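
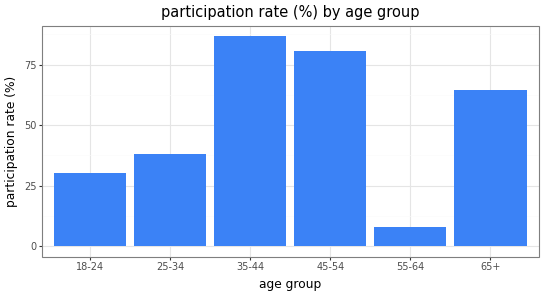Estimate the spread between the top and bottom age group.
≈ 80

Max 35-44 ≈ 90, min 55-64 ≈ 10; range ≈ 80.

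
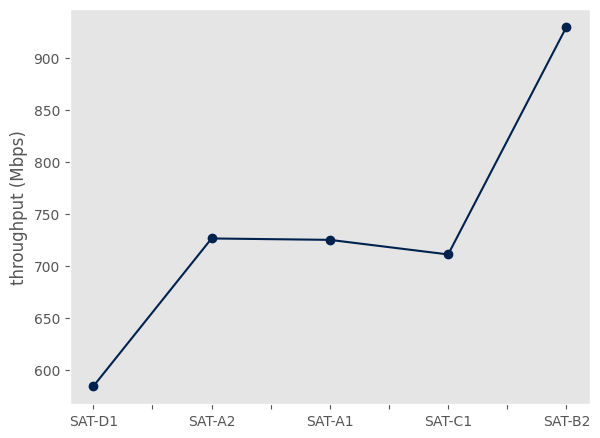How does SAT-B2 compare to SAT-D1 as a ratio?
≈ 1.58×

SAT-B2 ≈ 950, SAT-D1 ≈ 600; 950/600 ≈ 1.58.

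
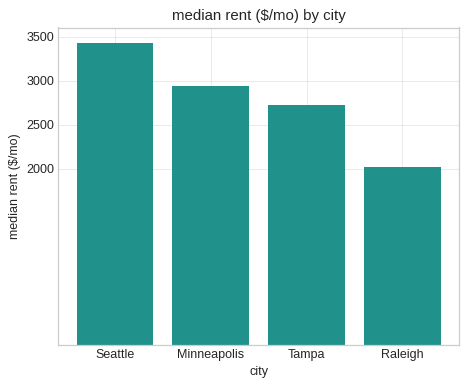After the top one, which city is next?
Top 3: Seattle ≈ 3500, Minneapolis ≈ 3000, Tampa ≈ 2500.

Minneapolis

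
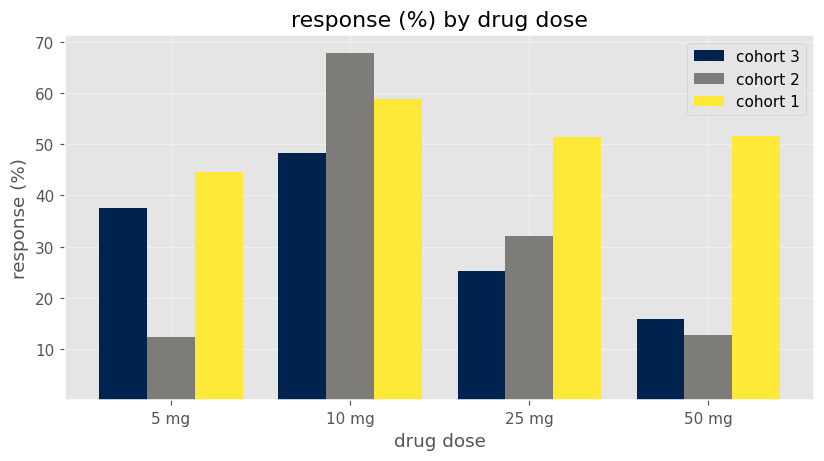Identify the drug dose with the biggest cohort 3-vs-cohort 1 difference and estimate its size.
50 mg: cohort 3 ≈ 20, cohort 1 ≈ 50 → gap ≈ 30. Next-largest (25 mg) is only ≈ 20.

50 mg, ≈ 30 %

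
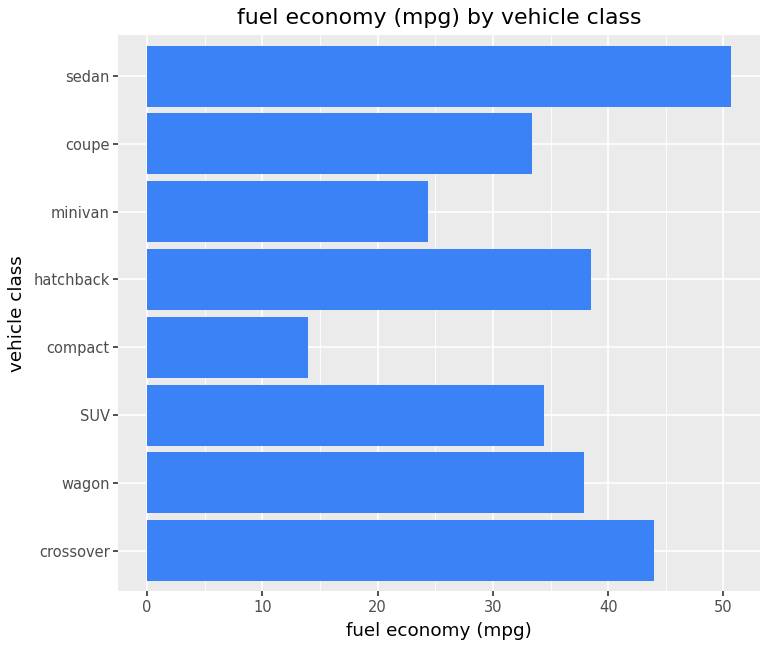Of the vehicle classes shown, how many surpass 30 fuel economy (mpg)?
Above 30: crossover, wagon, SUV, hatchback, coupe, sedan.

6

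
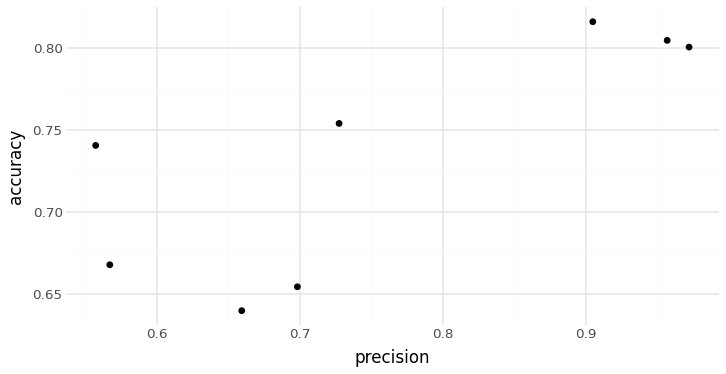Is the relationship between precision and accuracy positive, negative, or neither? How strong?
Points are positively correlated; strong (|r| ≈ 0.8).

positive, strong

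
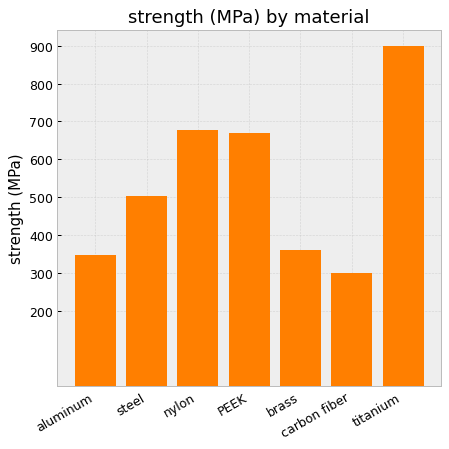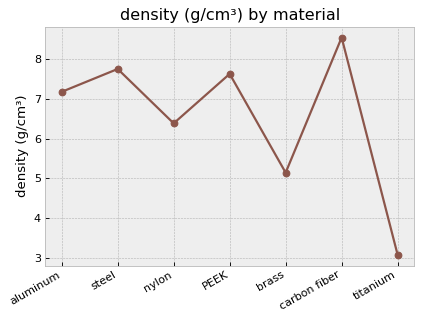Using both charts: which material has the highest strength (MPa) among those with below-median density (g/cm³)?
titanium

Chart 2 median density (g/cm³) ≈ 7; below-median materials: nylon, brass, titanium. Among those, titanium has the highest strength (MPa) (≈ 900).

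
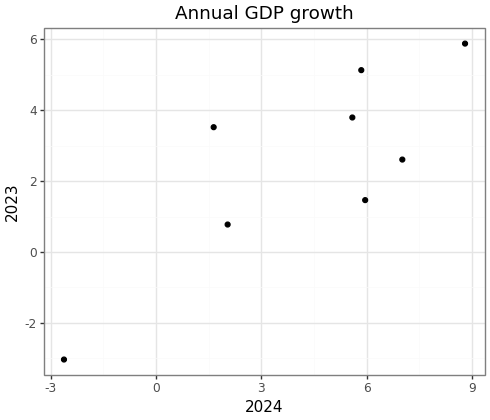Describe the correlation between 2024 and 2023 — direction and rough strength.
Points are positively correlated; strong (|r| ≈ 0.8).

positive, strong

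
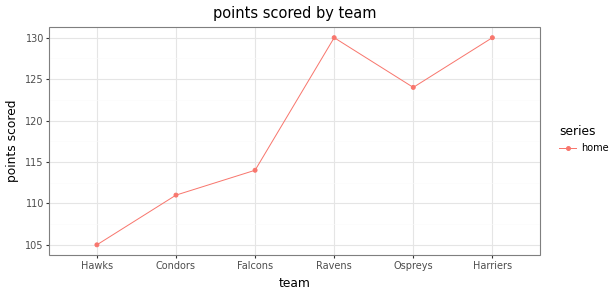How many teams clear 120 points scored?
3

Above 120: Ravens, Ospreys, Harriers.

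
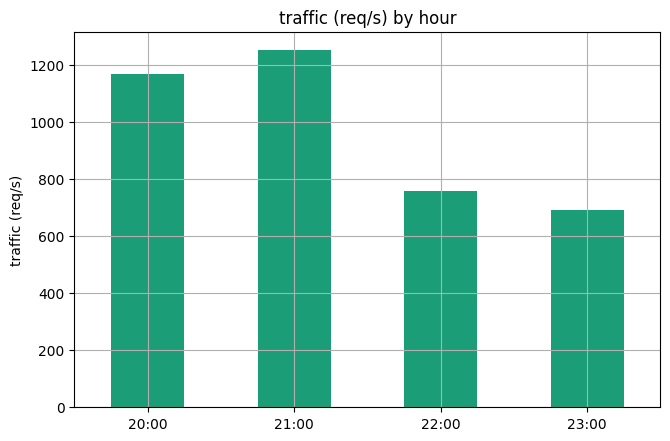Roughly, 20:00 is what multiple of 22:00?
20:00 ≈ 1200, 22:00 ≈ 800; 1200/800 ≈ 1.5.

≈ 1.5×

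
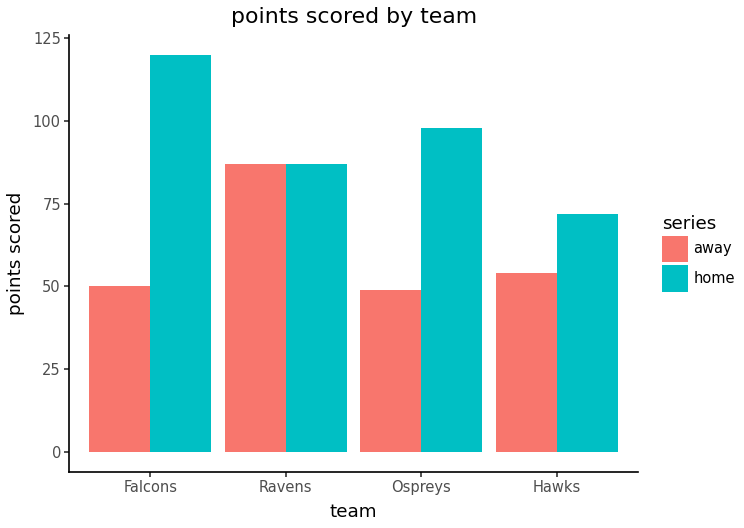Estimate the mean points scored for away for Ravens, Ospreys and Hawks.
(90 + 50 + 50) / 3 ≈ 63.

≈ 63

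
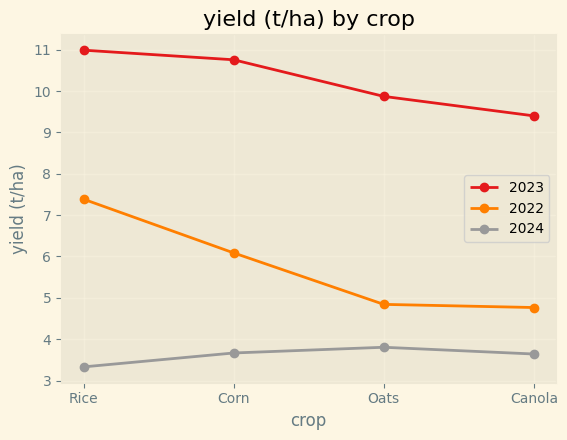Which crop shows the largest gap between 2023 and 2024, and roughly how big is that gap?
Rice, ≈ 8 t/ha

Rice: 2023 ≈ 11, 2024 ≈ 3 → gap ≈ 8. Next-largest (Corn) is only ≈ 7.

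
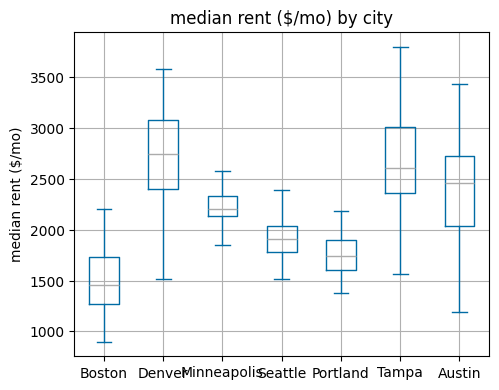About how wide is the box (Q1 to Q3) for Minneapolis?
Q3 ≈ 2400, Q1 ≈ 2200; IQR ≈ 200.

≈ 200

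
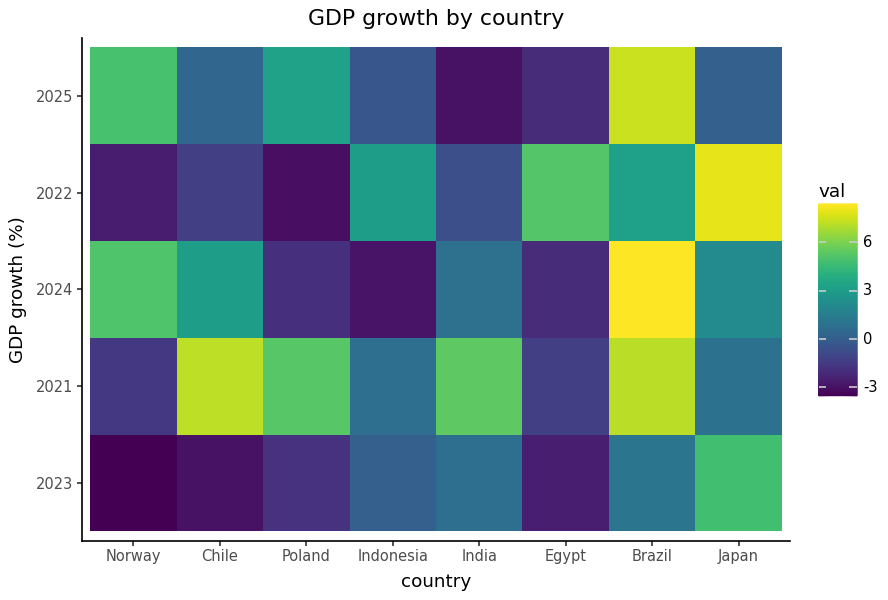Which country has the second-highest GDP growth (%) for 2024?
Top 3 for 2024: Brazil ≈ 8, Norway ≈ 5, Chile ≈ 3.

Norway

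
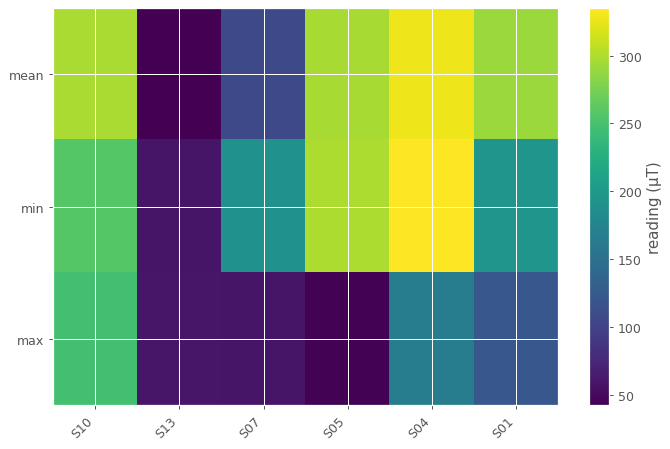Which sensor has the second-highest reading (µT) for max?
Top 3 for max: S10 ≈ 250, S04 ≈ 175, S01 ≈ 125.

S04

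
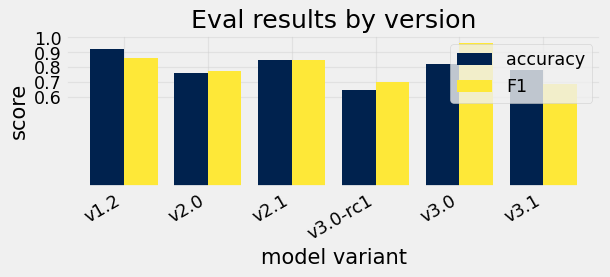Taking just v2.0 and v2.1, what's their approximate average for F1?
≈ 0.8

(0.8 + 0.8) / 2 ≈ 0.8.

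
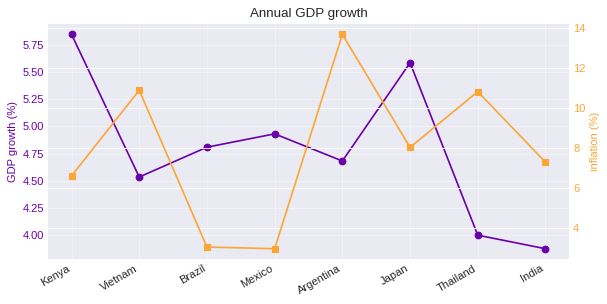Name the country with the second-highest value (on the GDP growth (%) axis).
Top 3 (on the GDP growth (%) axis): Kenya ≈ 5.8, Japan ≈ 5.6, Mexico ≈ 5.0.

Japan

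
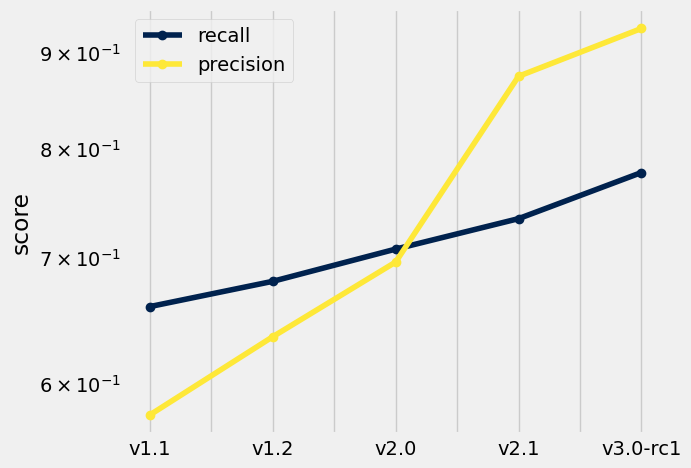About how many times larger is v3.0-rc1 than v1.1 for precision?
≈ 1.58×

v3.0-rc1 ≈ 0.95, v1.1 ≈ 0.60; 0.95/0.60 ≈ 1.58.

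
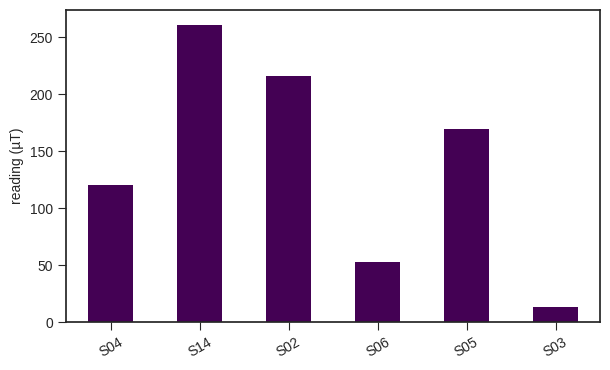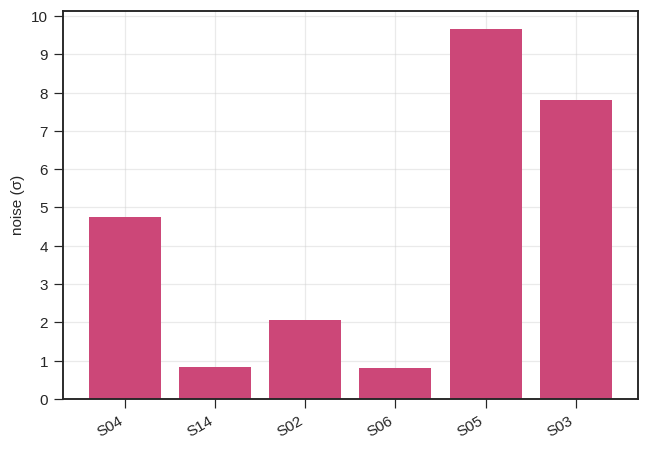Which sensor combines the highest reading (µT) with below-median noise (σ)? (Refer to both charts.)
Chart 2 median noise (σ) ≈ 3; below-median sensors: S14, S02, S06. Among those, S14 has the highest reading (µT) (≈ 250).

S14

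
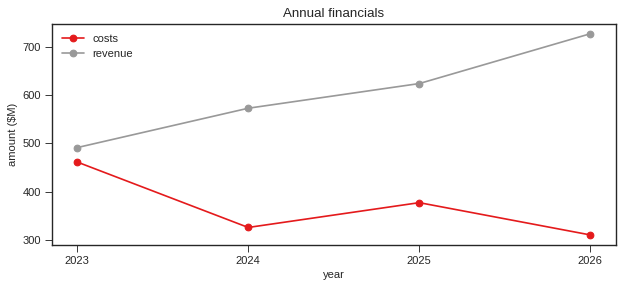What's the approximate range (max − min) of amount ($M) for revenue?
≈ 250

Max 2026 ≈ 750, min 2023 ≈ 500; range ≈ 250.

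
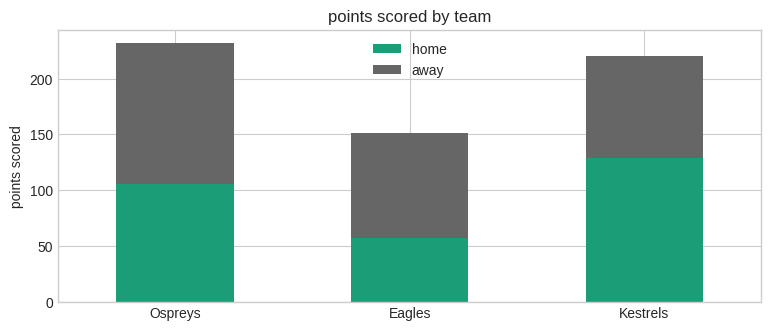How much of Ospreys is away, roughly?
away top ≈ 240, bottom ≈ 100; segment ≈ 140.

≈ 140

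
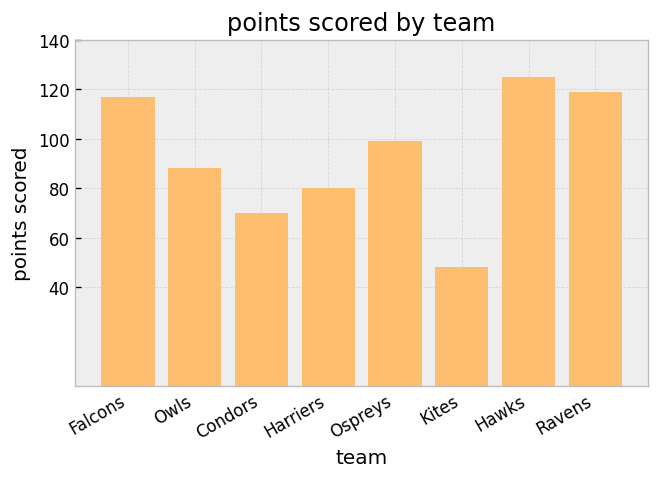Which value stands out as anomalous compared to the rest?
Kites ≈ 40; the rest sit between ≈ 80 and ≈ 120.

Kites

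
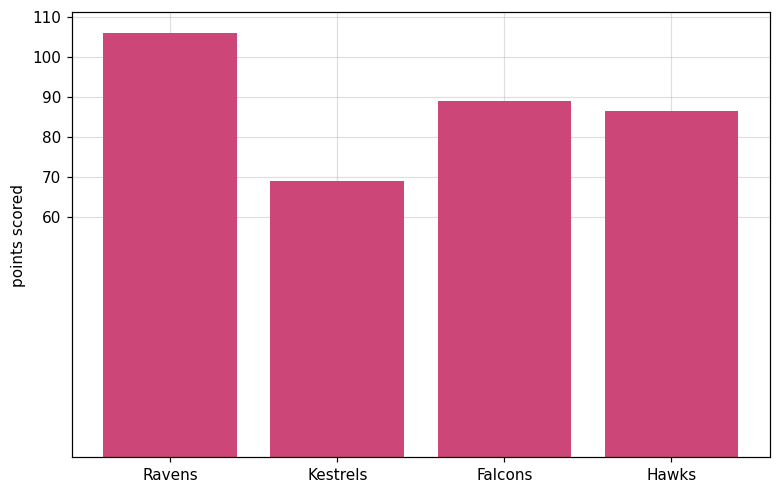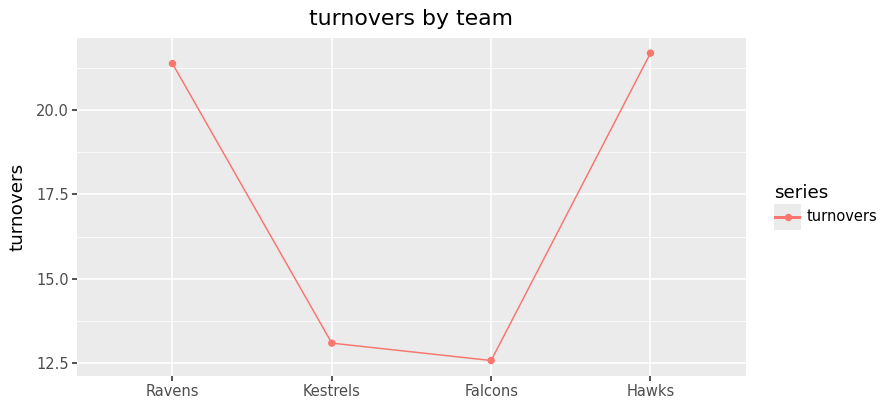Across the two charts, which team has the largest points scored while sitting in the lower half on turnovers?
Falcons

Chart 2 median turnovers ≈ 18; below-median teams: Kestrels, Falcons. Among those, Falcons has the highest points scored (≈ 90).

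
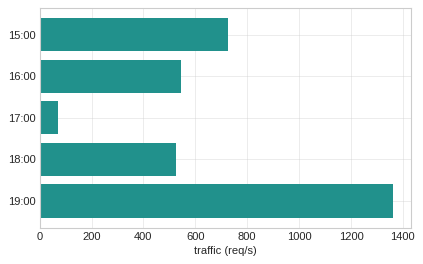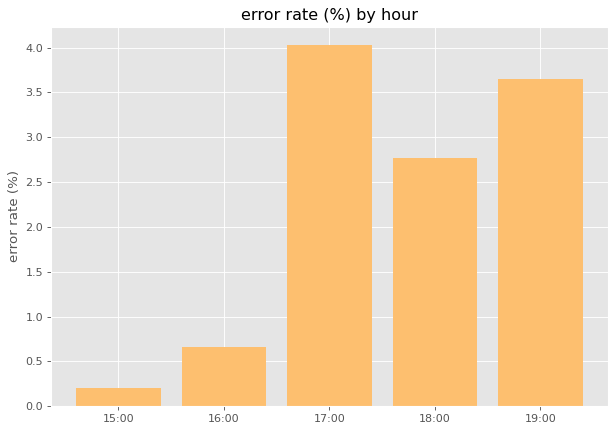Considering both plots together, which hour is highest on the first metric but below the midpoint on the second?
15:00

Chart 2 median error rate (%) ≈ 3; below-median hours: 15:00, 16:00. Among those, 15:00 has the highest traffic (req/s) (≈ 800).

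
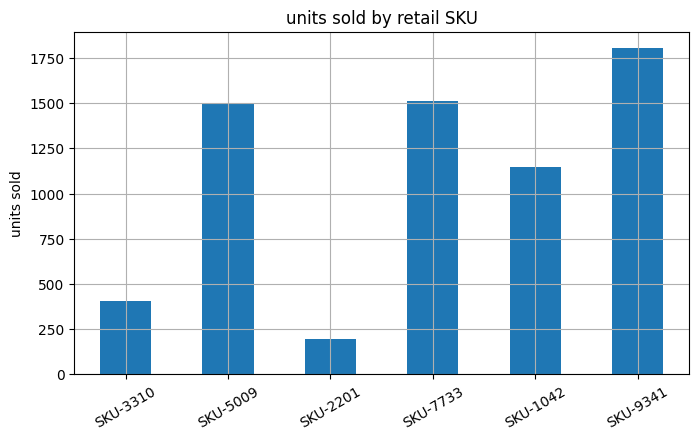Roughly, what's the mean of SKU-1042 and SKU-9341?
≈ 1500

(1200 + 1800) / 2 ≈ 1500.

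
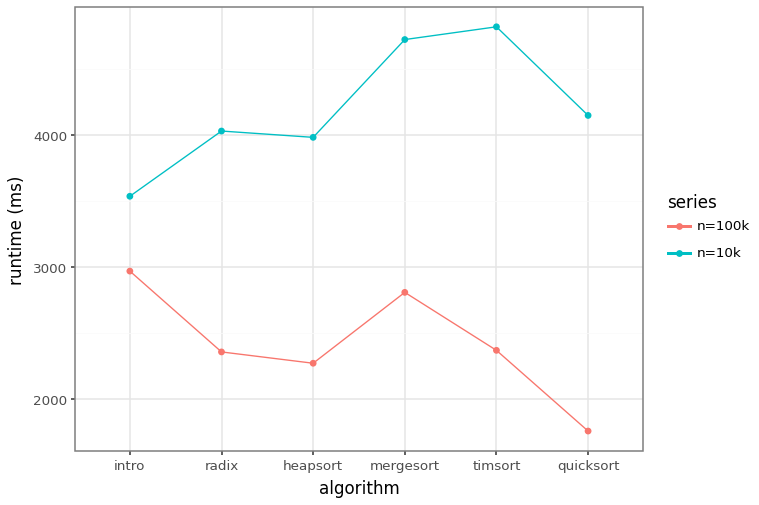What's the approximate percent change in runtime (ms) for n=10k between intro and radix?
intro ≈ 3500, radix ≈ 4000; (4000 − 3500) / 3500 ≈ +14.3%.

≈ +14.3%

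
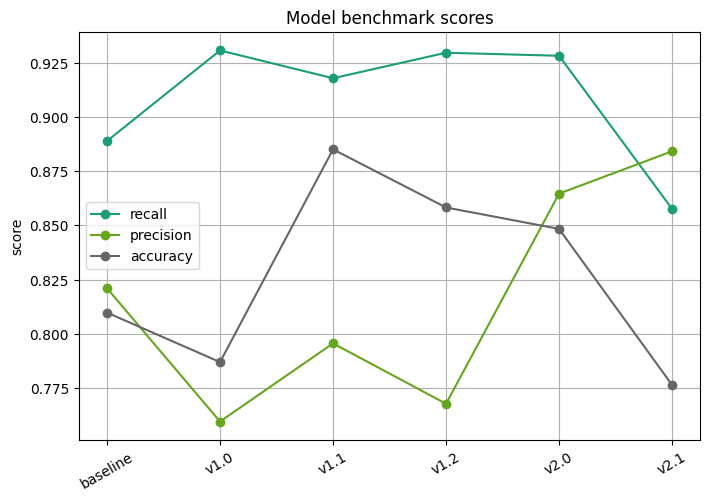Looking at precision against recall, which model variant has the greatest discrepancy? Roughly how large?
v1.0, ≈ 0.18

v1.0: precision ≈ 0.76, recall ≈ 0.94 → gap ≈ 0.18. Next-largest (v1.2) is only ≈ 0.16.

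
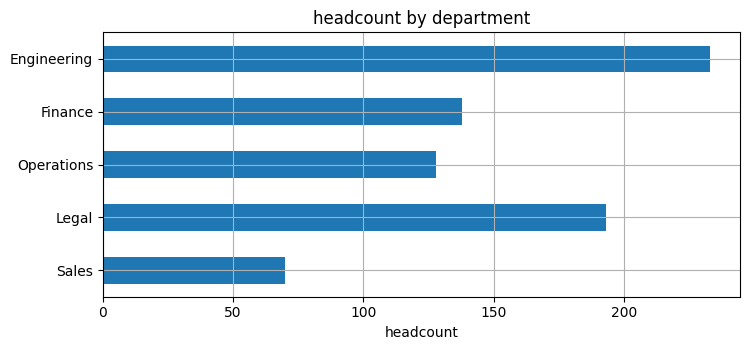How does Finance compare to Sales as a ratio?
≈ 1.75×

Finance ≈ 140, Sales ≈ 80; 140/80 ≈ 1.75.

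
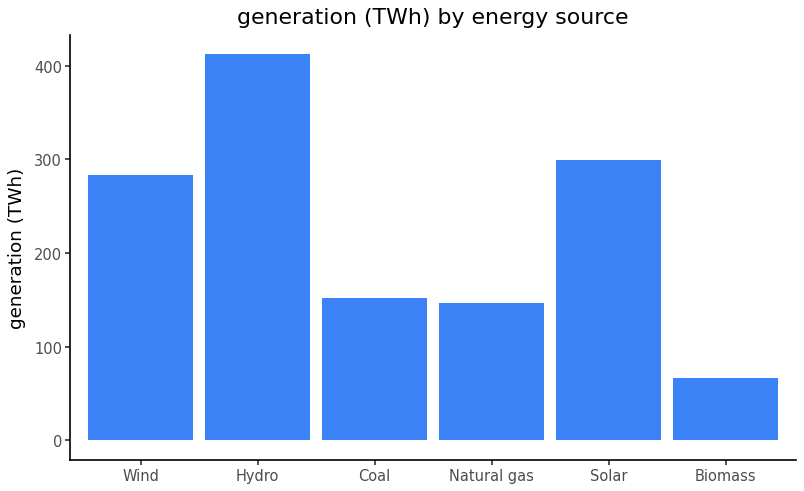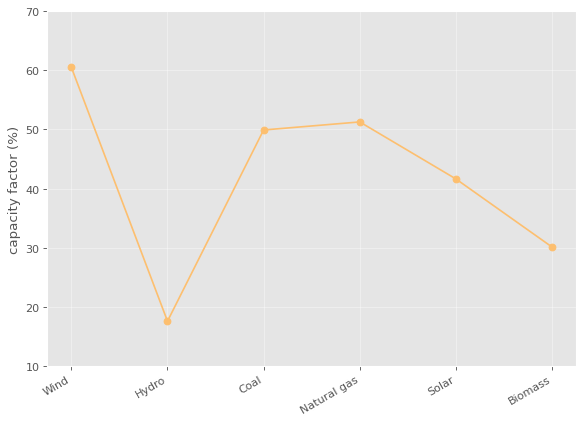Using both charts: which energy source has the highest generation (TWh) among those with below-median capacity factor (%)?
Chart 2 median capacity factor (%) ≈ 50; below-median energy sources: Hydro, Solar, Biomass. Among those, Hydro has the highest generation (TWh) (≈ 400).

Hydro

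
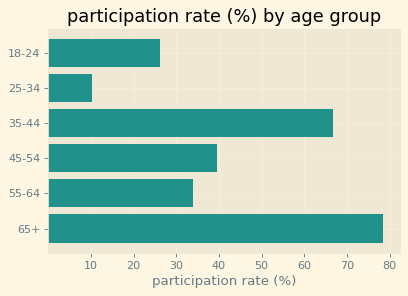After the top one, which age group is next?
35-44

Top 3: 65+ ≈ 80, 35-44 ≈ 70, 45-54 ≈ 40.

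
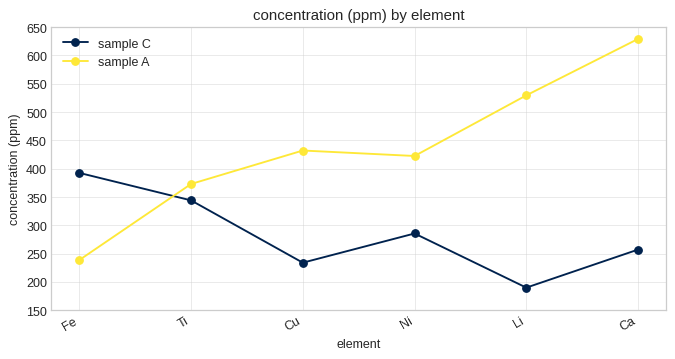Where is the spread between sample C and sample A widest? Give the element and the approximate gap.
Ca, ≈ 400 ppm

Ca: sample C ≈ 250, sample A ≈ 650 → gap ≈ 400. Next-largest (Li) is only ≈ 350.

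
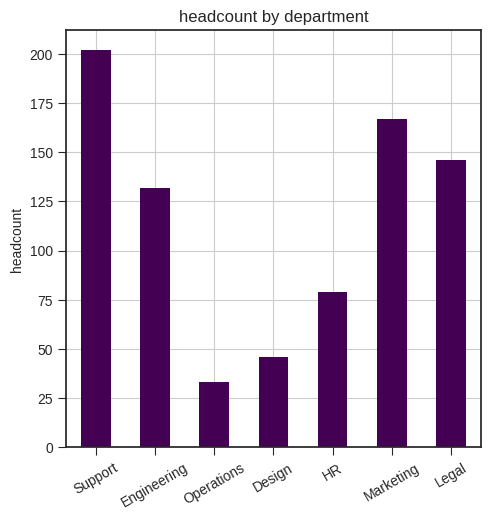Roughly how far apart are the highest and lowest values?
≈ 160

Max Support ≈ 200, min Operations ≈ 40; range ≈ 160.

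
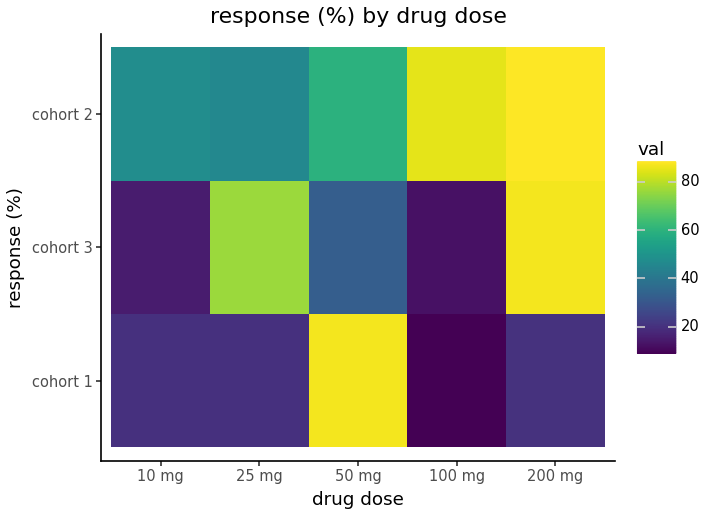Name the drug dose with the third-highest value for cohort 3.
50 mg

Top 4 for cohort 3: 200 mg ≈ 90, 25 mg ≈ 80, 50 mg ≈ 30, 10 mg ≈ 10.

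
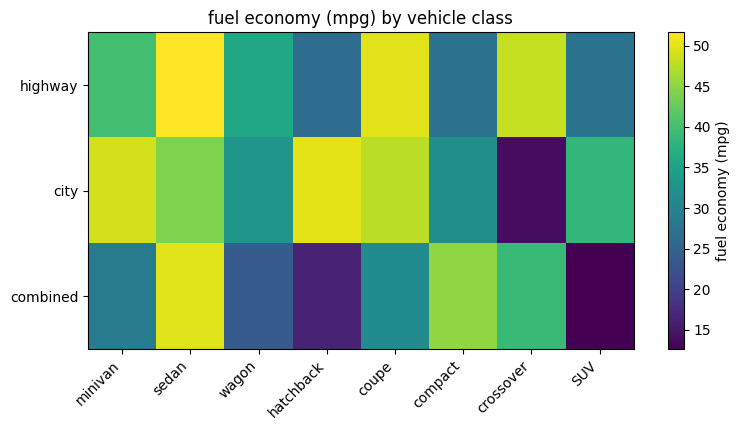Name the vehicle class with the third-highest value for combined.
crossover

Top 4 for combined: sedan ≈ 50, compact ≈ 45, crossover ≈ 40, coupe ≈ 30.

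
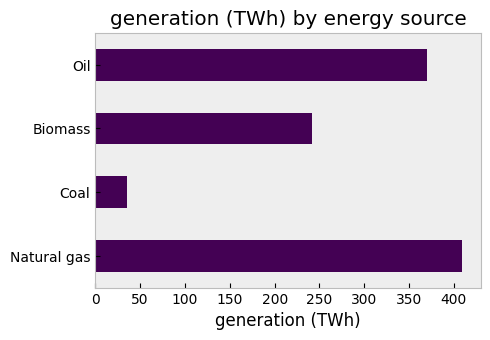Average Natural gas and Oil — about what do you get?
(400 + 350) / 2 ≈ 375.

≈ 375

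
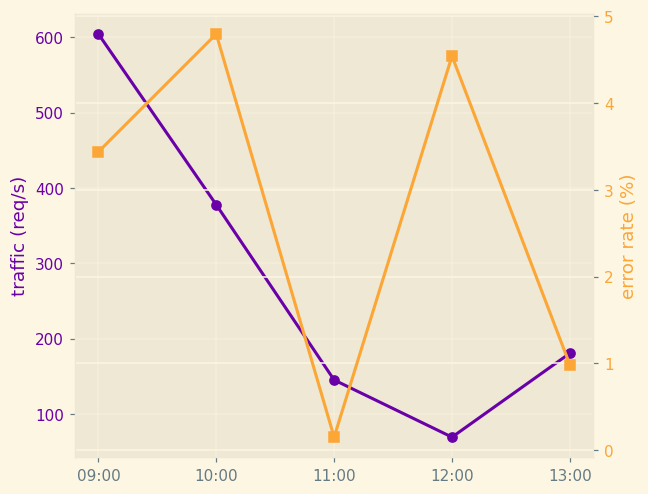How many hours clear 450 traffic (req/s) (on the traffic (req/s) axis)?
Above 450: 09:00.

1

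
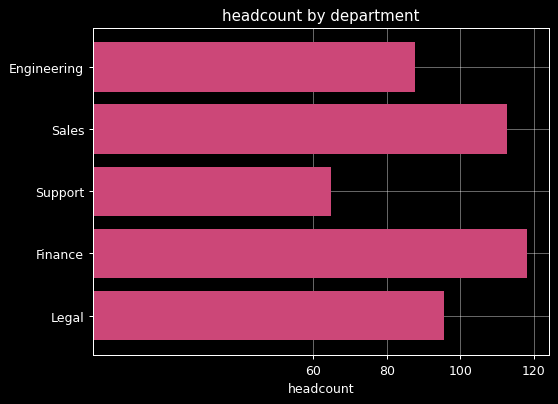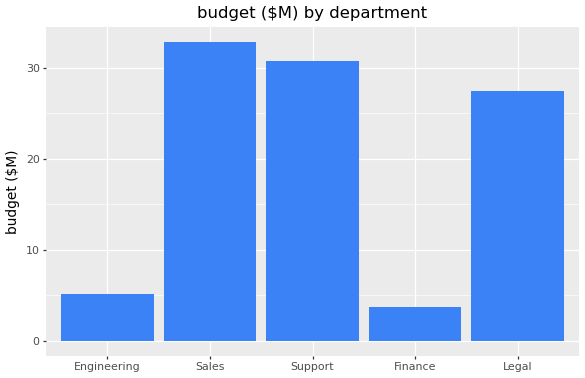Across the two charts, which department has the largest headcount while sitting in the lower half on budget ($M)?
Finance

Chart 2 median budget ($M) ≈ 25; below-median departments: Engineering, Finance. Among those, Finance has the highest headcount (≈ 120).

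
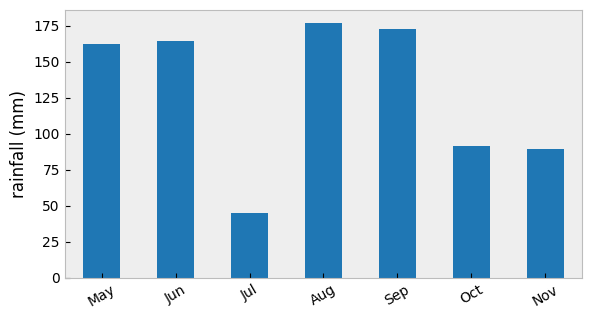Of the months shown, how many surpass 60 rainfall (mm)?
6

Above 60: May, Jun, Aug, Sep, Oct, Nov.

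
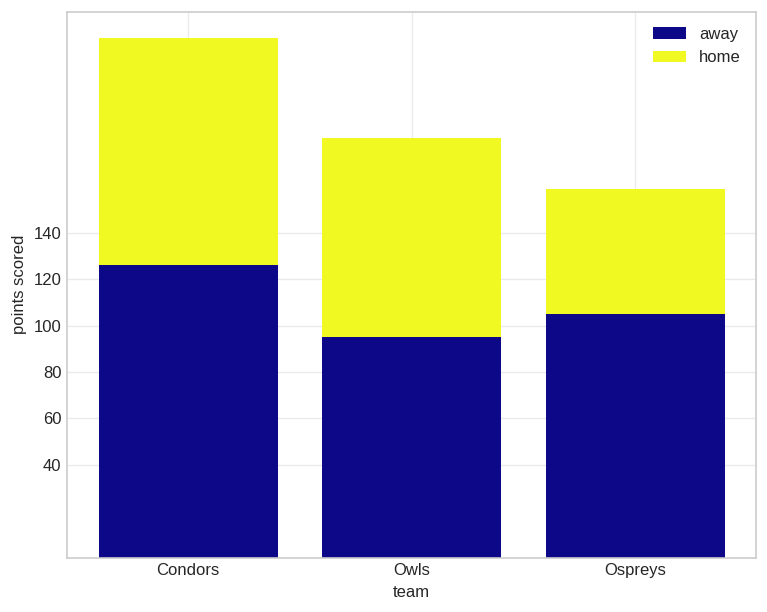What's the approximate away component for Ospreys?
≈ 100

away top ≈ 100, bottom ≈ 0; segment ≈ 100.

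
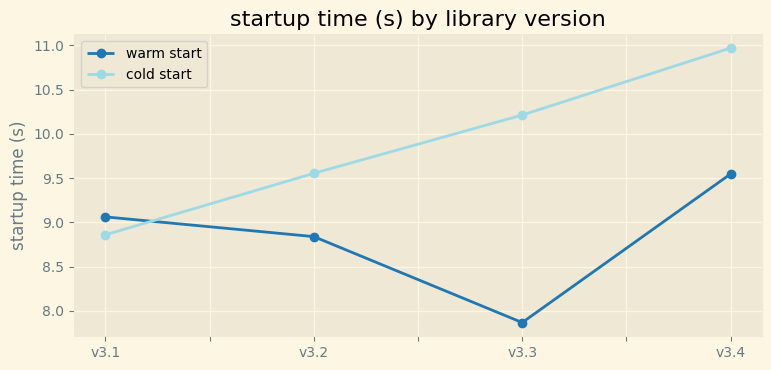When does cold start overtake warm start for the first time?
v3.2

v3.1: cold start ≈ 9.0 vs warm start ≈ 9.0 (not yet); v3.2: cold start ≈ 9.5 vs warm start ≈ 9.0 (first crossover).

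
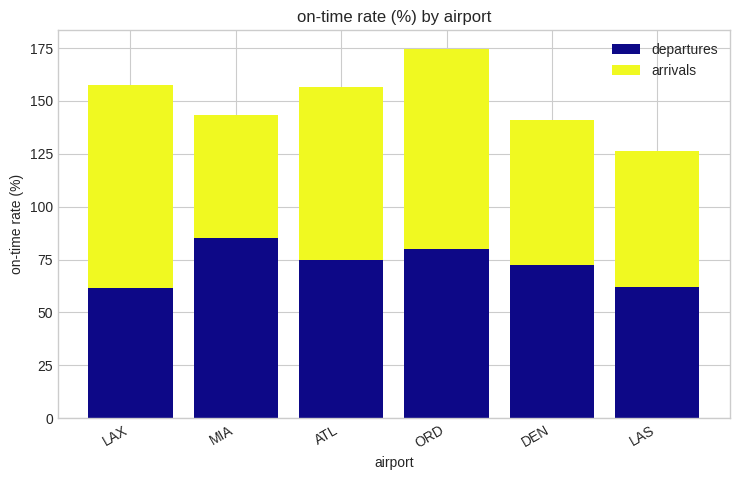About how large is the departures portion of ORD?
departures top ≈ 80, bottom ≈ 0; segment ≈ 80.

≈ 80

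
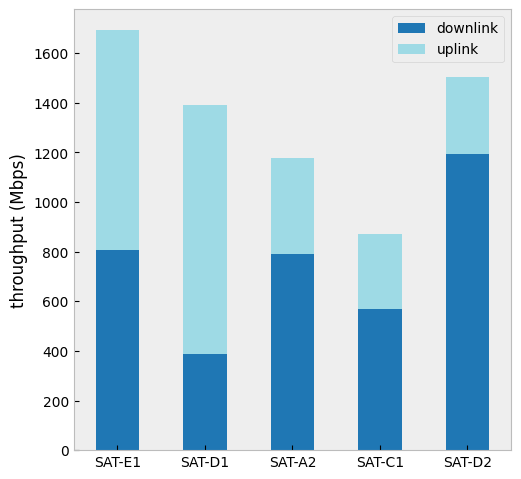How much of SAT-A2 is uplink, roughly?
uplink top ≈ 1200, bottom ≈ 800; segment ≈ 400.

≈ 400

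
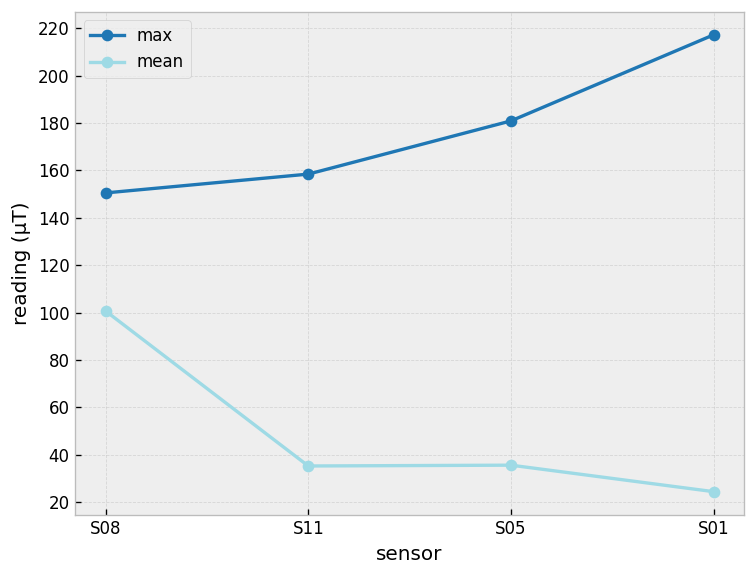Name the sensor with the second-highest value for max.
S05

Top 3 for max: S01 ≈ 220, S05 ≈ 180, S11 ≈ 160.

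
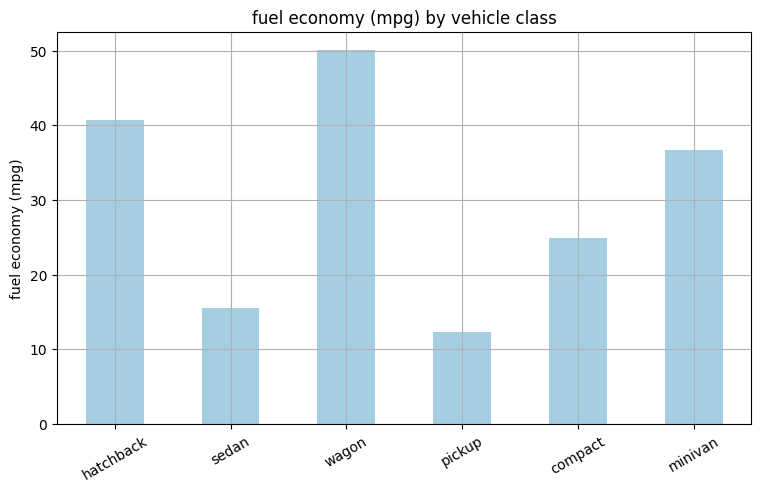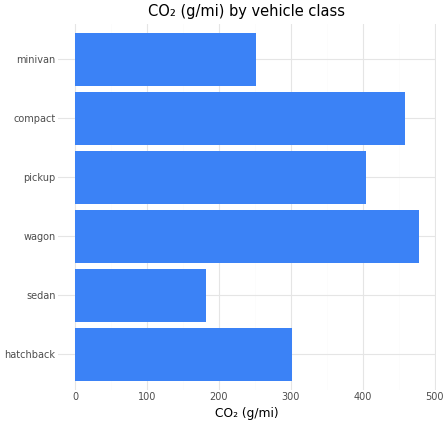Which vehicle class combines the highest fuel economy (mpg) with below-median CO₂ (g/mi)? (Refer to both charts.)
hatchback

Chart 2 median CO₂ (g/mi) ≈ 350; below-median vehicle classes: hatchback, sedan, minivan. Among those, hatchback has the highest fuel economy (mpg) (≈ 40).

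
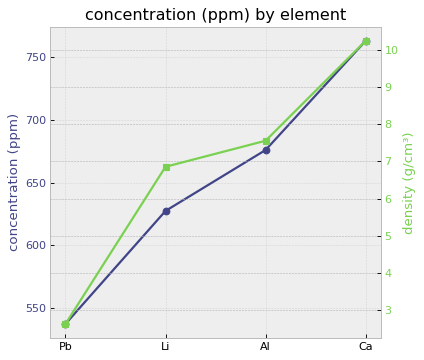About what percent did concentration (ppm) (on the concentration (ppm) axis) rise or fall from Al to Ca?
Al ≈ 680, Ca ≈ 760; (760 − 680) / 680 ≈ +11.8%.

≈ +11.8%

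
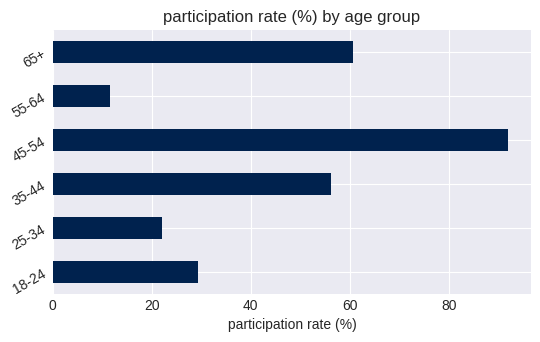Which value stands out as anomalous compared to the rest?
45-54 ≈ 90; the rest sit between ≈ 10 and ≈ 60.

45-54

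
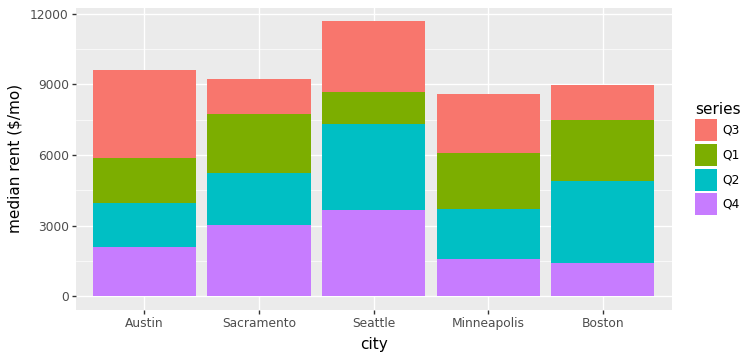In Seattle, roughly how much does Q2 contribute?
≈ 3000

Q2 top ≈ 7000, bottom ≈ 4000; segment ≈ 3000.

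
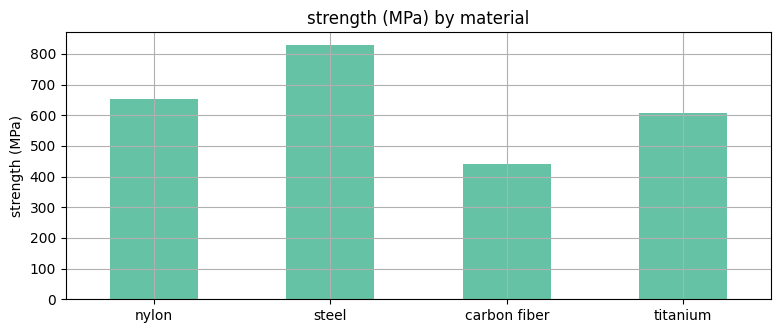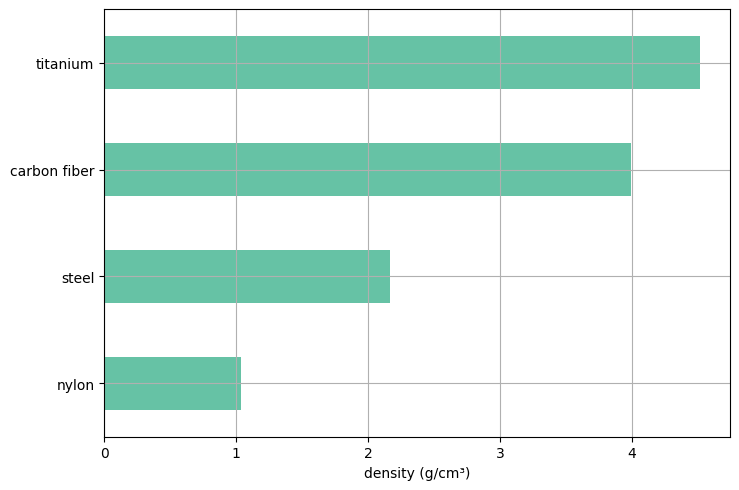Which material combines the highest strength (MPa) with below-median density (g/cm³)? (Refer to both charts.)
steel

Chart 2 median density (g/cm³) ≈ 3; below-median materials: nylon, steel. Among those, steel has the highest strength (MPa) (≈ 800).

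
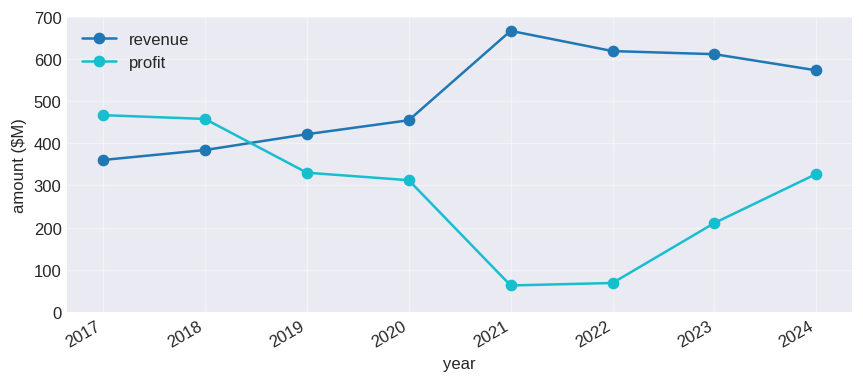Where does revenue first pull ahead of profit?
2018: revenue ≈ 400 vs profit ≈ 500 (not yet); 2019: revenue ≈ 400 vs profit ≈ 300 (first crossover).

2019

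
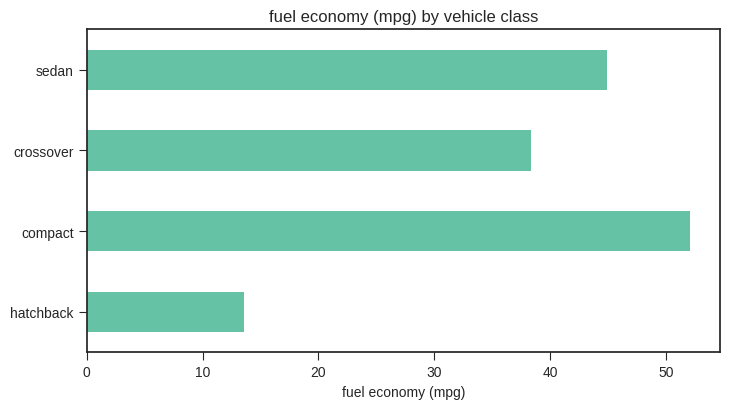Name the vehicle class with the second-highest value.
Top 3: compact ≈ 50, sedan ≈ 45, crossover ≈ 40.

sedan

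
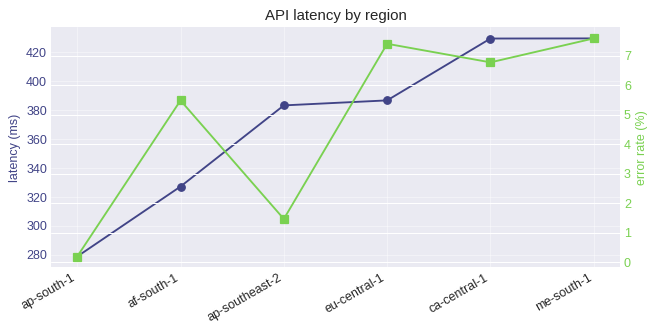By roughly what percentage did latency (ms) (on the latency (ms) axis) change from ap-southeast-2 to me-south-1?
ap-southeast-2 ≈ 380, me-south-1 ≈ 420; (420 − 380) / 380 ≈ +10.5%.

≈ +10.5%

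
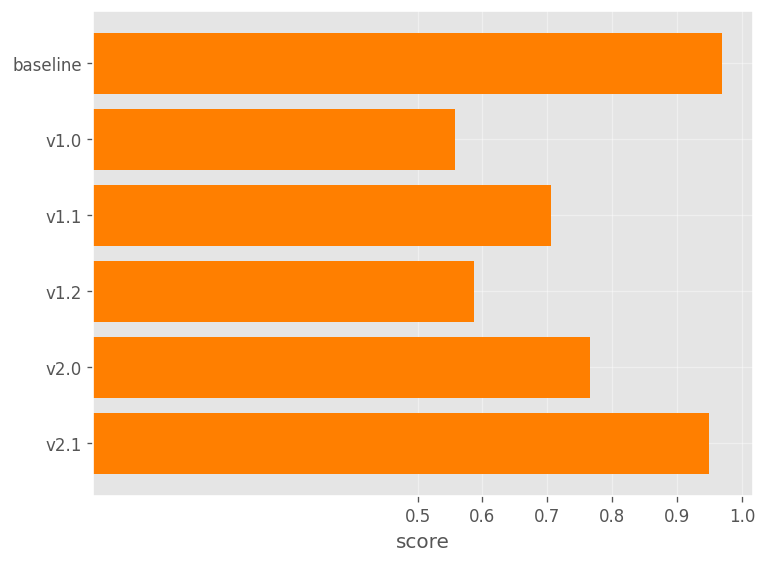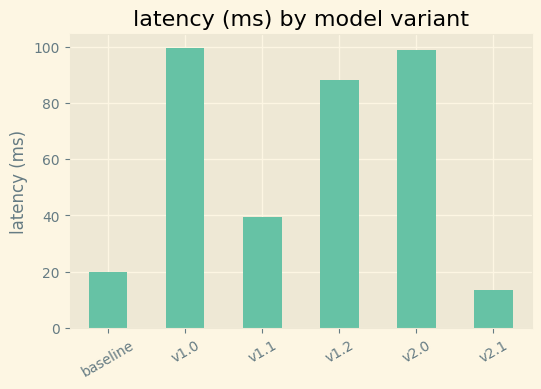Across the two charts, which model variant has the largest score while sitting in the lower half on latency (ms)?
baseline

Chart 2 median latency (ms) ≈ 60; below-median model variants: baseline, v1.1, v2.1. Among those, baseline has the highest score (≈ 1).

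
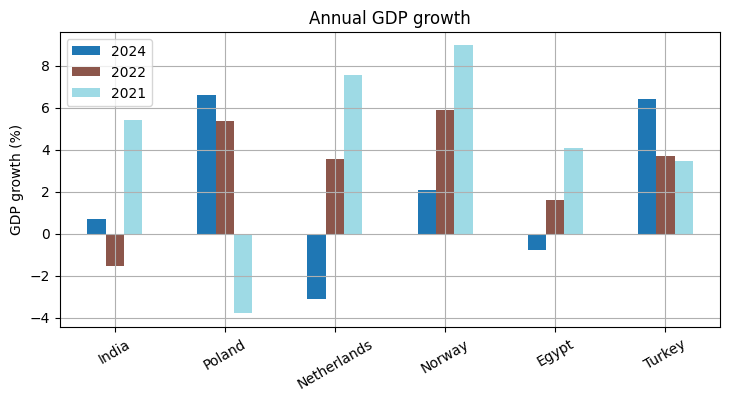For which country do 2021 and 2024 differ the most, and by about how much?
Netherlands, ≈ 12 %

Netherlands: 2021 ≈ 8, 2024 ≈ -4 → gap ≈ 12. Next-largest (Poland) is only ≈ 10.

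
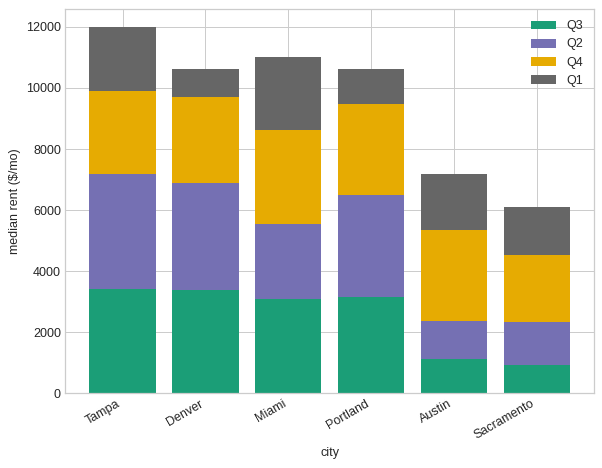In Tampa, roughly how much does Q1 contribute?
≈ 2000

Q1 top ≈ 12000, bottom ≈ 10000; segment ≈ 2000.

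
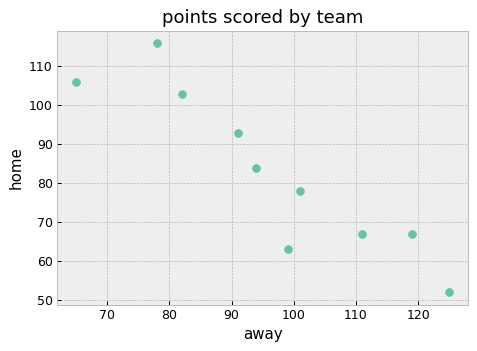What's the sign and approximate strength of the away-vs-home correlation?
negative, strong

Points are negatively correlated; strong (|r| ≈ 0.9).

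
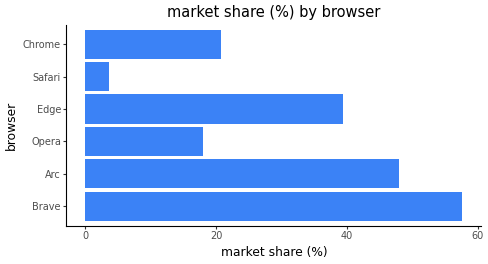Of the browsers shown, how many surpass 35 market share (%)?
Above 35: Brave, Arc, Edge.

3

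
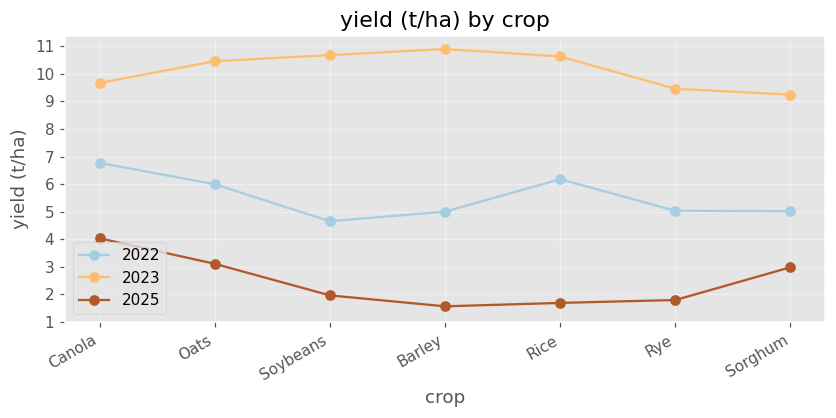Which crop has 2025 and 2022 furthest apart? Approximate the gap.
Rice, ≈ 4 t/ha

Rice: 2025 ≈ 2, 2022 ≈ 6 → gap ≈ 4. Next-largest (Barley) is only ≈ 3.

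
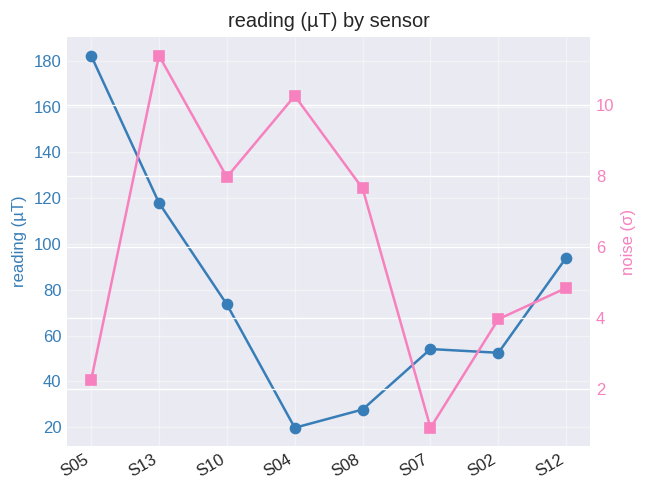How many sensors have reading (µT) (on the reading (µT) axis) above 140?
1

Above 140: S05.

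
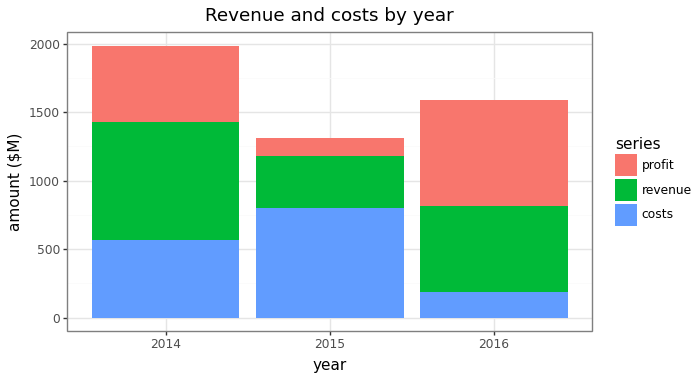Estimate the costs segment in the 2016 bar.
≈ 200

costs top ≈ 200, bottom ≈ 0; segment ≈ 200.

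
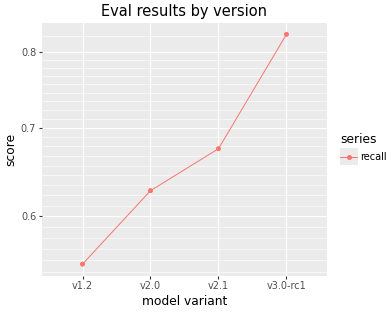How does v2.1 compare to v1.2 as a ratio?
≈ 1.27×

v2.1 ≈ 0.70, v1.2 ≈ 0.55; 0.70/0.55 ≈ 1.27.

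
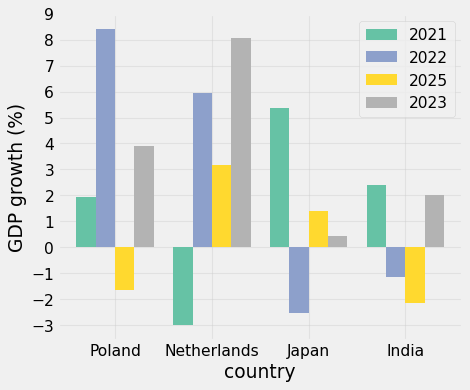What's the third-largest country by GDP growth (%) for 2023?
India

Top 4 for 2023: Netherlands ≈ 8, Poland ≈ 4, India ≈ 2, Japan ≈ 0.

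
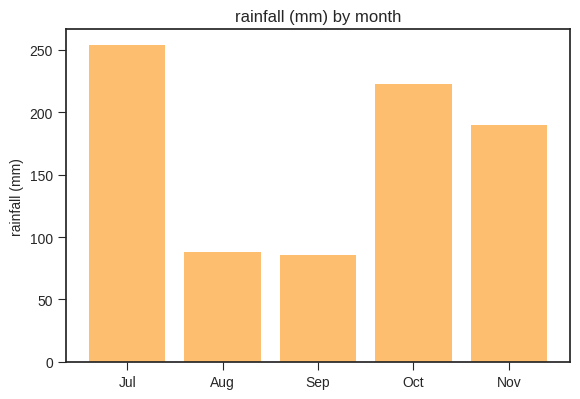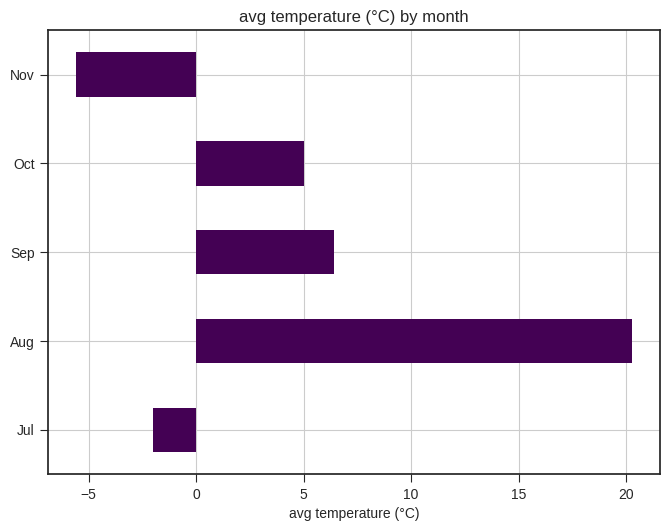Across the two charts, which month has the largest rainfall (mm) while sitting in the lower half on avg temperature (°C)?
Chart 2 median avg temperature (°C) ≈ 6; below-median months: Jul, Nov. Among those, Jul has the highest rainfall (mm) (≈ 250).

Jul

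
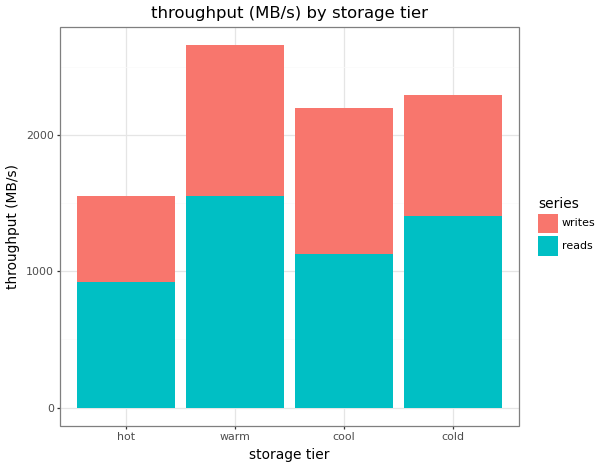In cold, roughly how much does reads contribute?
≈ 1500

reads top ≈ 1500, bottom ≈ 0; segment ≈ 1500.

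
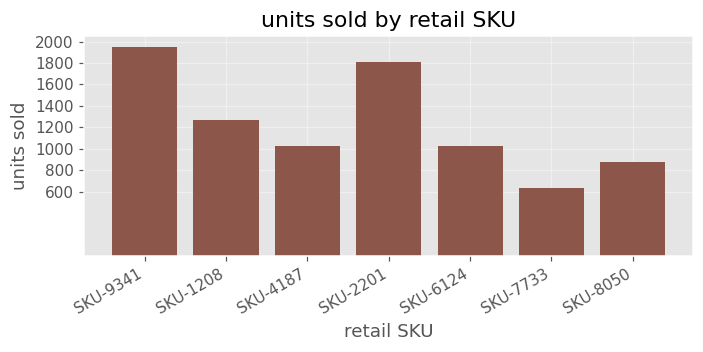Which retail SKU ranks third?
Top 4: SKU-9341 ≈ 2000, SKU-2201 ≈ 1800, SKU-1208 ≈ 1200, SKU-4187 ≈ 1000.

SKU-1208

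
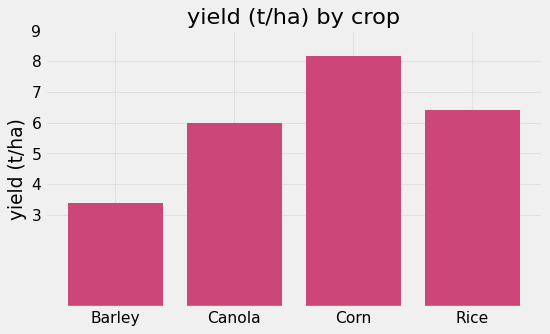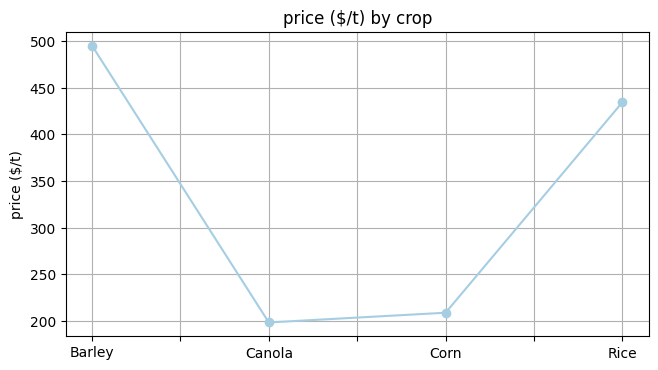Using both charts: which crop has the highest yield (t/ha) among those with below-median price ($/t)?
Corn

Chart 2 median price ($/t) ≈ 300; below-median crops: Canola, Corn. Among those, Corn has the highest yield (t/ha) (≈ 8).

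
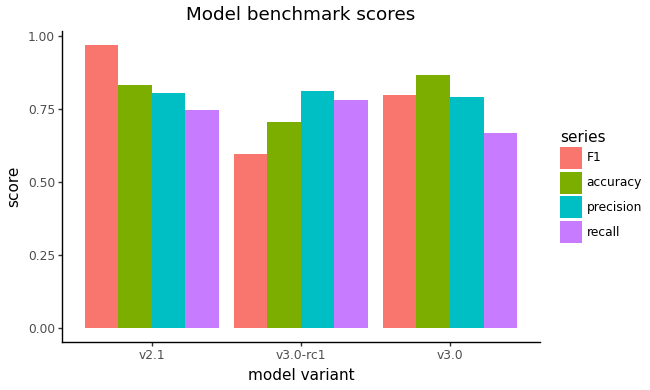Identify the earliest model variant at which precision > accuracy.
v2.1: precision ≈ 0.8 vs accuracy ≈ 0.8 (not yet); v3.0-rc1: precision ≈ 0.8 vs accuracy ≈ 0.7 (first crossover).

v3.0-rc1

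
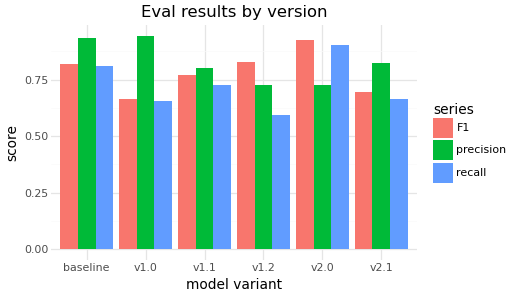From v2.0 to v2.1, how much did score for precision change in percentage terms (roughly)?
≈ +14.3%

v2.0 ≈ 0.7, v2.1 ≈ 0.8; (0.8 − 0.7) / 0.7 ≈ +14.3%.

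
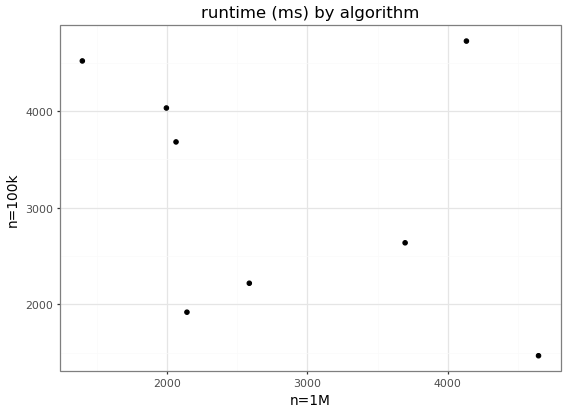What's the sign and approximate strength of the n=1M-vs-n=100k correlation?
negative, weak

Points are negatively correlated; weak (|r| ≈ 0.3).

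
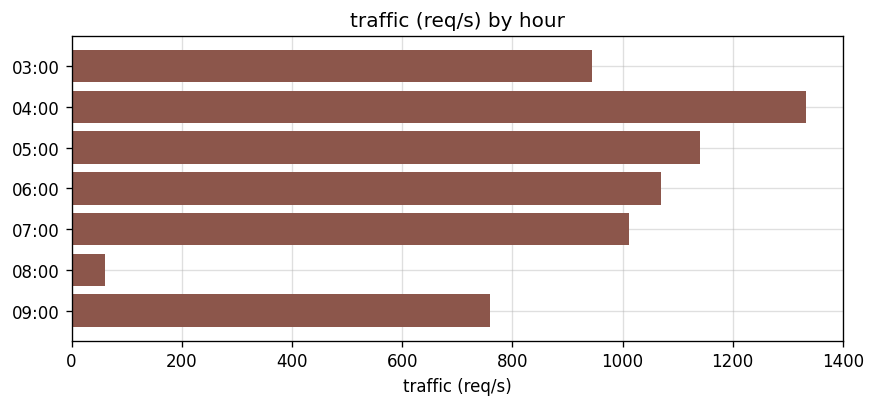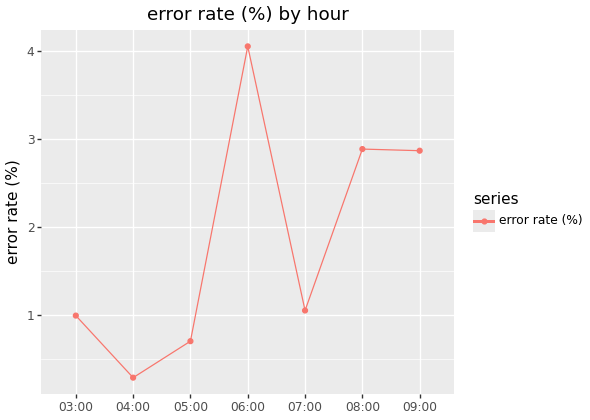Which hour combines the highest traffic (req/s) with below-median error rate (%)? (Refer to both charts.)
04:00

Chart 2 median error rate (%) ≈ 1; below-median hours: 03:00, 04:00, 05:00. Among those, 04:00 has the highest traffic (req/s) (≈ 1400).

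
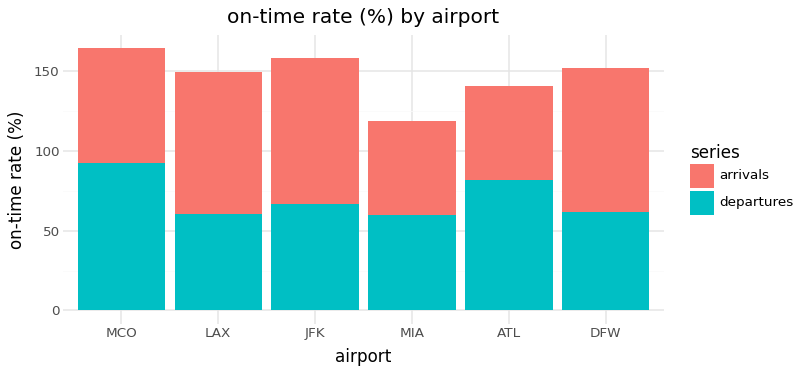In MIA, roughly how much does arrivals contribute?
arrivals top ≈ 120, bottom ≈ 60; segment ≈ 60.

≈ 60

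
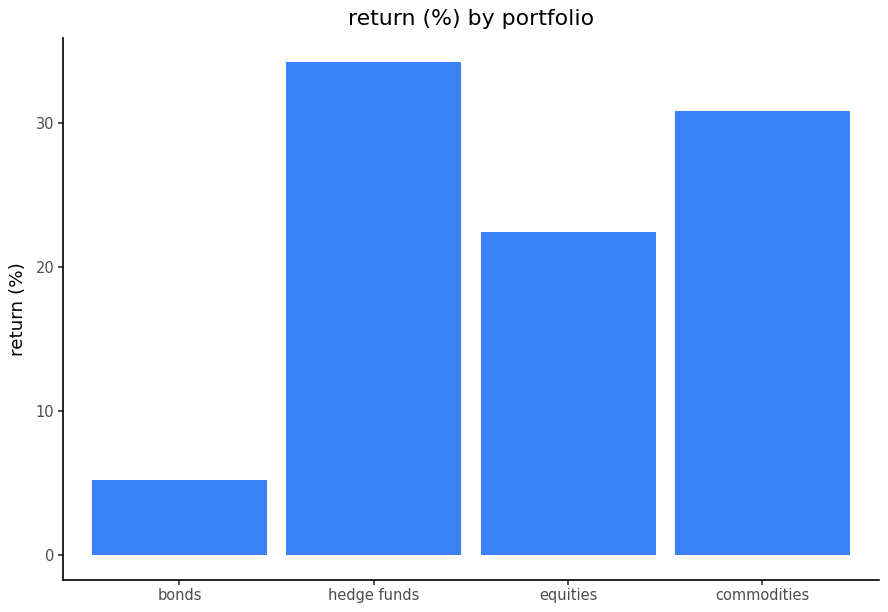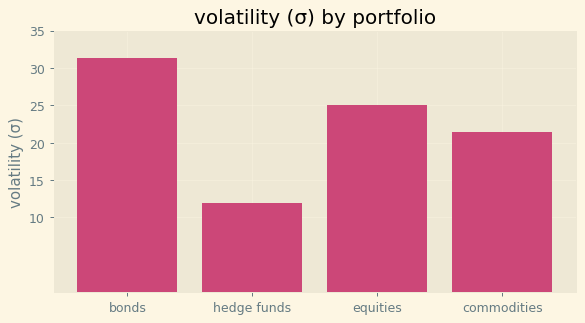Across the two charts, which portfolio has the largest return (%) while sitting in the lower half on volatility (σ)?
Chart 2 median volatility (σ) ≈ 25; below-median portfolios: hedge funds, commodities. Among those, hedge funds has the highest return (%) (≈ 35).

hedge funds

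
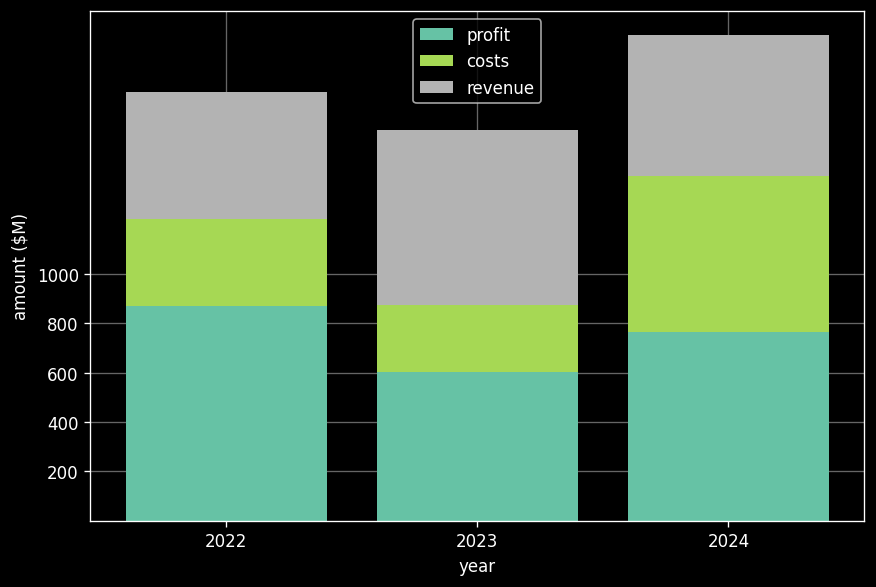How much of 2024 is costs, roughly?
≈ 600

costs top ≈ 1400, bottom ≈ 800; segment ≈ 600.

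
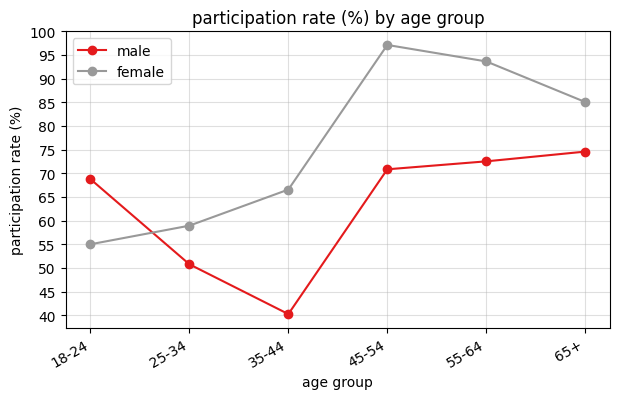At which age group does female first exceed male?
18-24: female ≈ 55 vs male ≈ 70 (not yet); 25-34: female ≈ 60 vs male ≈ 50 (first crossover).

25-34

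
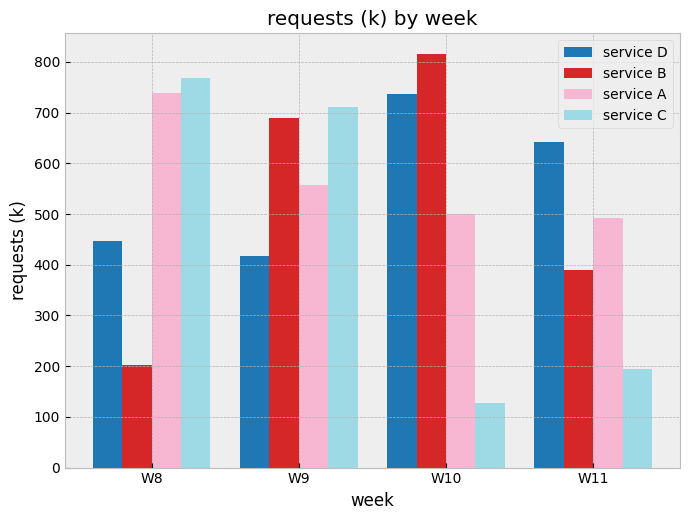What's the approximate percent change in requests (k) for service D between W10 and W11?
W10 ≈ 700, W11 ≈ 600; (600 − 700) / 700 ≈ -14.3%.

≈ -14.3%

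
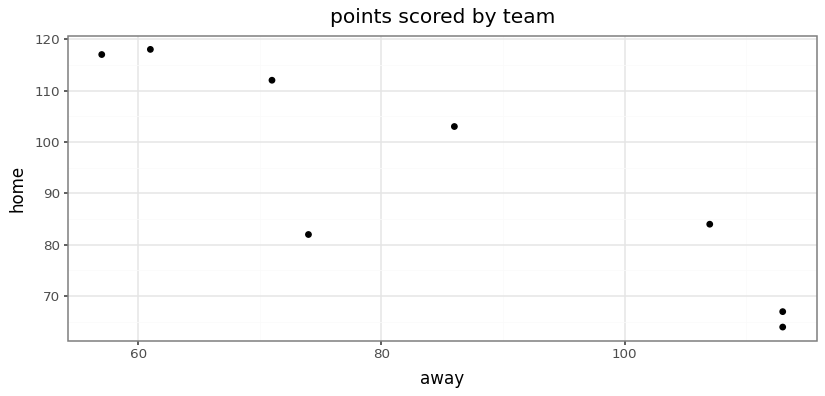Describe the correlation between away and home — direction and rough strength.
Points are negatively correlated; strong (|r| ≈ 0.9).

negative, strong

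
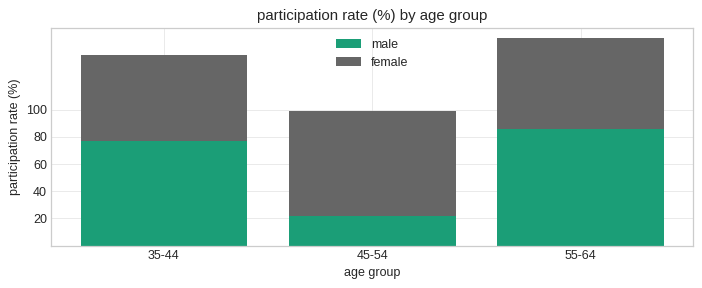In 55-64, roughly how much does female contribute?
female top ≈ 160, bottom ≈ 80; segment ≈ 80.

≈ 80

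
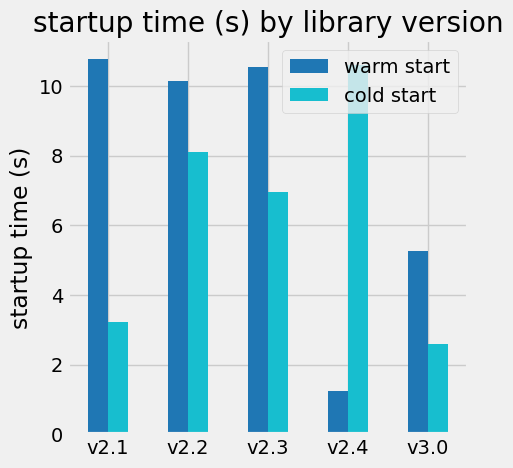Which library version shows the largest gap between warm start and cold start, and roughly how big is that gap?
v2.4: warm start ≈ 1, cold start ≈ 11 → gap ≈ 10. Next-largest (v2.1) is only ≈ 8.

v2.4, ≈ 10 s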